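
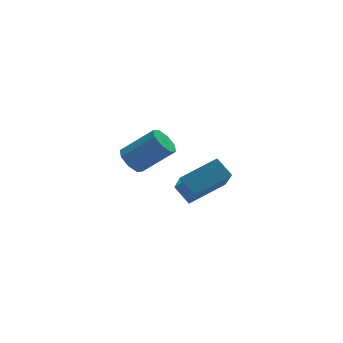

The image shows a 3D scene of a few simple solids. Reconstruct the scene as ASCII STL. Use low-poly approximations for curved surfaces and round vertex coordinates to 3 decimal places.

solid 
facet normal -0.712 0.251 -0.656
outer loop
vertex -2.926 -3.103 0.052
vertex -3.424 -3.326 0.507
vertex -3.095 -2.709 0.386
endloop
endfacet
facet normal 0.630 0.641 -0.438
outer loop
vertex -2.926 -3.103 0.052
vertex -3.095 -2.709 0.386
vertex -1.659 -3.55 1.219
endloop
endfacet
facet normal 0.630 0.641 -0.439
outer loop
vertex -1.659 -3.55 1.219
vertex -3.095 -2.709 0.386
vertex -1.827 -3.156 1.553
endloop
endfacet
facet normal 0.712 -0.252 0.655
outer loop
vertex -1.659 -3.55 1.219
vertex -1.827 -3.156 1.553
vertex -2.156 -3.774 1.673
endloop
endfacet
facet normal -0.712 0.251 -0.655
outer loop
vertex -3.095 -2.709 0.386
vertex -3.424 -3.326 0.507
vertex -3.456 -2.676 0.791
endloop
endfacet
facet normal 0.227 0.966 0.124
outer loop
vertex -3.095 -2.709 0.386
vertex -3.456 -2.676 0.791
vertex -1.827 -3.156 1.553
endloop
endfacet
facet normal 0.226 0.966 0.125
outer loop
vertex -1.827 -3.156 1.553
vertex -3.456 -2.676 0.791
vertex -2.188 -3.124 1.958
endloop
endfacet
facet normal 0.712 -0.252 0.655
outer loop
vertex -1.827 -3.156 1.553
vertex -2.188 -3.124 1.958
vertex -2.156 -3.774 1.673
endloop
endfacet
facet normal -0.712 0.251 -0.655
outer loop
vertex -3.456 -2.676 0.791
vertex -3.424 -3.326 0.507
vertex -3.798 -3.025 1.029
endloop
endfacet
facet normal -0.311 0.724 0.616
outer loop
vertex -3.456 -2.676 0.791
vertex -3.798 -3.025 1.029
vertex -2.188 -3.124 1.958
endloop
endfacet
facet normal -0.310 0.726 0.614
outer loop
vertex -2.188 -3.124 1.958
vertex -3.798 -3.025 1.029
vertex -2.531 -3.472 2.196
endloop
endfacet
facet normal 0.711 -0.253 0.656
outer loop
vertex -2.188 -3.124 1.958
vertex -2.531 -3.472 2.196
vertex -2.156 -3.774 1.673
endloop
endfacet
facet normal -0.712 0.252 -0.655
outer loop
vertex -3.798 -3.025 1.029
vertex -3.424 -3.326 0.507
vertex -3.921 -3.55 0.961
endloop
endfacet
facet normal -0.665 0.059 0.745
outer loop
vertex -3.798 -3.025 1.029
vertex -3.921 -3.55 0.961
vertex -2.531 -3.472 2.196
endloop
endfacet
facet normal -0.665 0.059 0.745
outer loop
vertex -2.531 -3.472 2.196
vertex -3.921 -3.55 0.961
vertex -2.654 -3.997 2.128
endloop
endfacet
facet normal 0.712 -0.252 0.656
outer loop
vertex -2.531 -3.472 2.196
vertex -2.654 -3.997 2.128
vertex -2.156 -3.774 1.673
endloop
endfacet
facet normal -0.712 0.252 -0.655
outer loop
vertex -3.921 -3.55 0.961
vertex -3.424 -3.326 0.507
vertex -3.753 -3.944 0.627
endloop
endfacet
facet normal -0.630 -0.641 0.439
outer loop
vertex -3.921 -3.55 0.961
vertex -3.753 -3.944 0.627
vertex -2.654 -3.997 2.128
endloop
endfacet
facet normal -0.630 -0.642 0.438
outer loop
vertex -2.654 -3.997 2.128
vertex -3.753 -3.944 0.627
vertex -2.485 -4.391 1.794
endloop
endfacet
facet normal 0.712 -0.251 0.656
outer loop
vertex -2.654 -3.997 2.128
vertex -2.485 -4.391 1.794
vertex -2.156 -3.774 1.673
endloop
endfacet
facet normal -0.712 0.252 -0.655
outer loop
vertex -3.753 -3.944 0.627
vertex -3.424 -3.326 0.507
vertex -3.392 -3.976 0.222
endloop
endfacet
facet normal -0.226 -0.966 -0.125
outer loop
vertex -3.753 -3.944 0.627
vertex -3.392 -3.976 0.222
vertex -2.485 -4.391 1.794
endloop
endfacet
facet normal -0.227 -0.966 -0.124
outer loop
vertex -2.485 -4.391 1.794
vertex -3.392 -3.976 0.222
vertex -2.124 -4.424 1.389
endloop
endfacet
facet normal 0.712 -0.251 0.655
outer loop
vertex -2.485 -4.391 1.794
vertex -2.124 -4.424 1.389
vertex -2.156 -3.774 1.673
endloop
endfacet
facet normal -0.711 0.253 -0.656
outer loop
vertex -3.392 -3.976 0.222
vertex -3.424 -3.326 0.507
vertex -3.049 -3.628 -0.016
endloop
endfacet
facet normal 0.309 -0.725 -0.615
outer loop
vertex -3.392 -3.976 0.222
vertex -3.049 -3.628 -0.016
vertex -2.124 -4.424 1.389
endloop
endfacet
facet normal 0.311 -0.724 -0.615
outer loop
vertex -2.124 -4.424 1.389
vertex -3.049 -3.628 -0.016
vertex -1.782 -4.075 1.151
endloop
endfacet
facet normal 0.712 -0.251 0.655
outer loop
vertex -2.124 -4.424 1.389
vertex -1.782 -4.075 1.151
vertex -2.156 -3.774 1.673
endloop
endfacet
facet normal -0.712 0.252 -0.656
outer loop
vertex -3.049 -3.628 -0.016
vertex -3.424 -3.326 0.507
vertex -2.926 -3.103 0.052
endloop
endfacet
facet normal 0.665 -0.059 -0.745
outer loop
vertex -3.049 -3.628 -0.016
vertex -2.926 -3.103 0.052
vertex -1.782 -4.075 1.151
endloop
endfacet
facet normal 0.665 -0.059 -0.745
outer loop
vertex -1.782 -4.075 1.151
vertex -2.926 -3.103 0.052
vertex -1.659 -3.55 1.219
endloop
endfacet
facet normal 0.712 -0.252 0.655
outer loop
vertex -1.782 -4.075 1.151
vertex -1.659 -3.55 1.219
vertex -2.156 -3.774 1.673
endloop
endfacet
facet normal -0.926 -0.182 -0.331
outer loop
vertex 0.016 -1.283 -3.377
vertex -0.379 -0.514 -2.697
vertex 0.256 0.114 -4.816
endloop
endfacet
facet normal 0.360 -0.699 -0.618
outer loop
vertex 2.079 0.474 -4.163
vertex 0.016 -1.283 -3.377
vertex 0.256 0.114 -4.816
endloop
endfacet
facet normal -0.925 -0.183 -0.332
outer loop
vertex 0.256 0.114 -4.816
vertex -0.379 -0.514 -2.697
vertex -0.14 0.883 -4.136
endloop
endfacet
facet normal 0.119 0.691 -0.713
outer loop
vertex -0.14 0.883 -4.136
vertex 2.079 0.474 -4.163
vertex 0.256 0.114 -4.816
endloop
endfacet
facet normal -0.119 -0.691 0.713
outer loop
vertex 0.016 -1.283 -3.377
vertex 1.444 -0.154 -2.044
vertex -0.379 -0.514 -2.697
endloop
endfacet
facet normal 0.359 -0.699 -0.619
outer loop
vertex 1.84 -0.923 -2.724
vertex 0.016 -1.283 -3.377
vertex 2.079 0.474 -4.163
endloop
endfacet
facet normal -0.119 -0.691 0.713
outer loop
vertex 1.84 -0.923 -2.724
vertex 1.444 -0.154 -2.044
vertex 0.016 -1.283 -3.377
endloop
endfacet
facet normal -0.360 0.699 0.619
outer loop
vertex -0.379 -0.514 -2.697
vertex 1.444 -0.154 -2.044
vertex -0.14 0.883 -4.136
endloop
endfacet
facet normal 0.119 0.691 -0.713
outer loop
vertex 1.684 1.243 -3.483
vertex 2.079 0.474 -4.163
vertex -0.14 0.883 -4.136
endloop
endfacet
facet normal -0.359 0.699 0.618
outer loop
vertex -0.14 0.883 -4.136
vertex 1.444 -0.154 -2.044
vertex 1.684 1.243 -3.483
endloop
endfacet
facet normal 0.926 0.183 0.331
outer loop
vertex 1.684 1.243 -3.483
vertex 1.84 -0.923 -2.724
vertex 2.079 0.474 -4.163
endloop
endfacet
facet normal 0.925 0.183 0.332
outer loop
vertex 1.444 -0.154 -2.044
vertex 1.84 -0.923 -2.724
vertex 1.684 1.243 -3.483
endloop
endfacet

endsolid


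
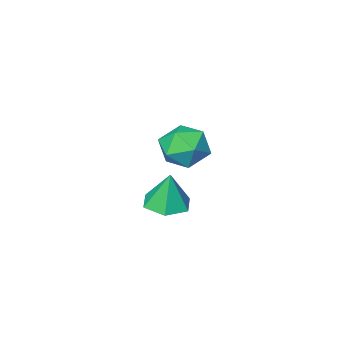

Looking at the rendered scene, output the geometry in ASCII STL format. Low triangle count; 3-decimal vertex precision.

solid 
facet normal 0.019 -0.130 -0.991
outer loop
vertex 2.609 2.298 -0.748
vertex 1.783 2.377 -0.774
vertex 2.266 3.047 -0.853
endloop
endfacet
facet normal 0.804 0.426 0.414
outer loop
vertex 2.609 2.298 -0.748
vertex 2.266 3.047 -0.853
vertex 1.757 2.563 0.634
endloop
endfacet
facet normal 0.019 -0.130 -0.991
outer loop
vertex 2.266 3.047 -0.853
vertex 1.783 2.377 -0.774
vertex 1.441 3.126 -0.879
endloop
endfacet
facet normal 0.079 0.940 0.333
outer loop
vertex 2.266 3.047 -0.853
vertex 1.441 3.126 -0.879
vertex 1.757 2.563 0.634
endloop
endfacet
facet normal 0.017 -0.131 -0.991
outer loop
vertex 1.441 3.126 -0.879
vertex 1.783 2.377 -0.774
vertex 0.957 2.456 -0.799
endloop
endfacet
facet normal -0.733 0.573 0.366
outer loop
vertex 1.441 3.126 -0.879
vertex 0.957 2.456 -0.799
vertex 1.757 2.563 0.634
endloop
endfacet
facet normal 0.017 -0.131 -0.991
outer loop
vertex 0.957 2.456 -0.799
vertex 1.783 2.377 -0.774
vertex 1.3 1.707 -0.694
endloop
endfacet
facet normal -0.821 -0.308 0.481
outer loop
vertex 0.957 2.456 -0.799
vertex 1.3 1.707 -0.694
vertex 1.757 2.563 0.634
endloop
endfacet
facet normal 0.019 -0.132 -0.991
outer loop
vertex 1.3 1.707 -0.694
vertex 1.783 2.377 -0.774
vertex 2.126 1.628 -0.668
endloop
endfacet
facet normal -0.096 -0.821 0.562
outer loop
vertex 1.3 1.707 -0.694
vertex 2.126 1.628 -0.668
vertex 1.757 2.563 0.634
endloop
endfacet
facet normal 0.019 -0.132 -0.991
outer loop
vertex 2.126 1.628 -0.668
vertex 1.783 2.377 -0.774
vertex 2.609 2.298 -0.748
endloop
endfacet
facet normal 0.717 -0.454 0.529
outer loop
vertex 2.126 1.628 -0.668
vertex 2.609 2.298 -0.748
vertex 1.757 2.563 0.634
endloop
endfacet
facet normal -0.106 0.962 -0.251
outer loop
vertex -1.147 -0.93 -1.719
vertex -2.072 -0.913 -1.265
vertex -1.228 -0.679 -0.723
endloop
endfacet
facet normal 0.582 0.799 -0.154
outer loop
vertex -1.147 -0.93 -1.719
vertex -1.228 -0.679 -0.723
vertex -0.465 -1.296 -1.039
endloop
endfacet
facet normal 0.749 0.271 -0.605
outer loop
vertex -1.147 -0.93 -1.719
vertex -0.465 -1.296 -1.039
vertex -0.838 -1.911 -1.776
endloop
endfacet
facet normal 0.164 0.109 -0.980
outer loop
vertex -1.147 -0.93 -1.719
vertex -0.838 -1.911 -1.776
vertex -1.832 -1.675 -1.916
endloop
endfacet
facet normal -0.364 0.536 -0.762
outer loop
vertex -1.147 -0.93 -1.719
vertex -1.832 -1.675 -1.916
vertex -2.072 -0.913 -1.265
endloop
endfacet
facet normal 0.659 0.553 0.511
outer loop
vertex -0.465 -1.296 -1.039
vertex -1.228 -0.679 -0.723
vertex -0.968 -1.505 -0.164
endloop
endfacet
facet normal -0.454 0.817 0.355
outer loop
vertex -1.228 -0.679 -0.723
vertex -2.072 -0.913 -1.265
vertex -1.962 -1.269 -0.304
endloop
endfacet
facet normal -0.873 0.128 -0.471
outer loop
vertex -2.072 -0.913 -1.265
vertex -1.832 -1.675 -1.916
vertex -2.335 -1.884 -1.041
endloop
endfacet
facet normal -0.018 -0.564 -0.825
outer loop
vertex -1.832 -1.675 -1.916
vertex -0.838 -1.911 -1.776
vertex -1.572 -2.501 -1.357
endloop
endfacet
facet normal 0.928 -0.302 -0.218
outer loop
vertex -0.838 -1.911 -1.776
vertex -0.465 -1.296 -1.039
vertex -0.728 -2.267 -0.815
endloop
endfacet
facet normal -0.164 -0.109 0.980
outer loop
vertex -1.653 -2.25 -0.361
vertex -0.968 -1.505 -0.164
vertex -1.962 -1.269 -0.304
endloop
endfacet
facet normal -0.749 -0.271 0.605
outer loop
vertex -1.653 -2.25 -0.361
vertex -1.962 -1.269 -0.304
vertex -2.335 -1.884 -1.041
endloop
endfacet
facet normal -0.582 -0.799 0.154
outer loop
vertex -1.653 -2.25 -0.361
vertex -2.335 -1.884 -1.041
vertex -1.572 -2.501 -1.357
endloop
endfacet
facet normal 0.106 -0.962 0.251
outer loop
vertex -1.653 -2.25 -0.361
vertex -1.572 -2.501 -1.357
vertex -0.728 -2.267 -0.815
endloop
endfacet
facet normal 0.364 -0.536 0.762
outer loop
vertex -1.653 -2.25 -0.361
vertex -0.728 -2.267 -0.815
vertex -0.968 -1.505 -0.164
endloop
endfacet
facet normal 0.018 0.564 0.825
outer loop
vertex -1.962 -1.269 -0.304
vertex -0.968 -1.505 -0.164
vertex -1.228 -0.679 -0.723
endloop
endfacet
facet normal -0.928 0.302 0.218
outer loop
vertex -2.335 -1.884 -1.041
vertex -1.962 -1.269 -0.304
vertex -2.072 -0.913 -1.265
endloop
endfacet
facet normal -0.659 -0.553 -0.511
outer loop
vertex -1.572 -2.501 -1.357
vertex -2.335 -1.884 -1.041
vertex -1.832 -1.675 -1.916
endloop
endfacet
facet normal 0.454 -0.817 -0.355
outer loop
vertex -0.728 -2.267 -0.815
vertex -1.572 -2.501 -1.357
vertex -0.838 -1.911 -1.776
endloop
endfacet
facet normal 0.873 -0.128 0.471
outer loop
vertex -0.968 -1.505 -0.164
vertex -0.728 -2.267 -0.815
vertex -0.465 -1.296 -1.039
endloop
endfacet

endsolid


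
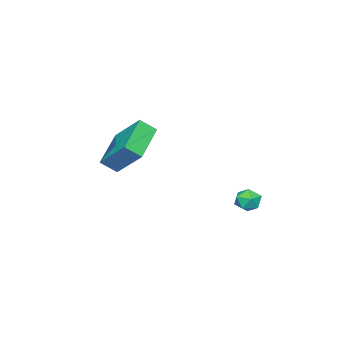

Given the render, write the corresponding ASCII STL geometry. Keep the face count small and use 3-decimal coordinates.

solid 
facet normal -0.476 0.625 -0.619
outer loop
vertex 0.987 -1.927 1.029
vertex 2.91 -1.362 0.122
vertex 0.784 -3.446 -0.348
endloop
endfacet
facet normal -0.874 -0.257 0.412
outer loop
vertex 1.25 -4.058 0.258
vertex 0.987 -1.927 1.029
vertex 0.784 -3.446 -0.348
endloop
endfacet
facet normal -0.476 0.625 -0.618
outer loop
vertex 0.784 -3.446 -0.348
vertex 2.91 -1.362 0.122
vertex 2.706 -2.88 -1.256
endloop
endfacet
facet normal -0.099 -0.737 -0.668
outer loop
vertex 2.706 -2.88 -1.256
vertex 1.25 -4.058 0.258
vertex 0.784 -3.446 -0.348
endloop
endfacet
facet normal 0.099 0.737 0.669
outer loop
vertex 0.987 -1.927 1.029
vertex 3.376 -1.974 0.728
vertex 2.91 -1.362 0.122
endloop
endfacet
facet normal -0.874 -0.257 0.413
outer loop
vertex 1.454 -2.54 1.636
vertex 0.987 -1.927 1.029
vertex 1.25 -4.058 0.258
endloop
endfacet
facet normal 0.099 0.737 0.668
outer loop
vertex 1.454 -2.54 1.636
vertex 3.376 -1.974 0.728
vertex 0.987 -1.927 1.029
endloop
endfacet
facet normal 0.874 0.257 -0.412
outer loop
vertex 2.91 -1.362 0.122
vertex 3.376 -1.974 0.728
vertex 2.706 -2.88 -1.256
endloop
endfacet
facet normal -0.099 -0.737 -0.668
outer loop
vertex 3.173 -3.493 -0.649
vertex 1.25 -4.058 0.258
vertex 2.706 -2.88 -1.256
endloop
endfacet
facet normal 0.874 0.257 -0.413
outer loop
vertex 2.706 -2.88 -1.256
vertex 3.376 -1.974 0.728
vertex 3.173 -3.493 -0.649
endloop
endfacet
facet normal 0.476 -0.625 0.619
outer loop
vertex 3.173 -3.493 -0.649
vertex 1.454 -2.54 1.636
vertex 1.25 -4.058 0.258
endloop
endfacet
facet normal 0.476 -0.625 0.619
outer loop
vertex 3.376 -1.974 0.728
vertex 1.454 -2.54 1.636
vertex 3.173 -3.493 -0.649
endloop
endfacet
facet normal -0.891 0.433 0.136
outer loop
vertex 0.189 3.021 -2.615
vertex 0.102 2.659 -2.03
vertex 0.408 3.282 -2.01
endloop
endfacet
facet normal -0.447 0.869 -0.213
outer loop
vertex 0.189 3.021 -2.615
vertex 0.408 3.282 -2.01
vertex 0.801 3.345 -2.578
endloop
endfacet
facet normal -0.236 0.539 -0.809
outer loop
vertex 0.189 3.021 -2.615
vertex 0.801 3.345 -2.578
vertex 0.739 2.761 -2.949
endloop
endfacet
facet normal -0.551 -0.101 -0.828
outer loop
vertex 0.189 3.021 -2.615
vertex 0.739 2.761 -2.949
vertex 0.307 2.337 -2.61
endloop
endfacet
facet normal -0.955 -0.167 -0.245
outer loop
vertex 0.189 3.021 -2.615
vertex 0.307 2.337 -2.61
vertex 0.102 2.659 -2.03
endloop
endfacet
facet normal 0.129 0.972 0.197
outer loop
vertex 0.801 3.345 -2.578
vertex 0.408 3.282 -2.01
vertex 1.093 3.183 -1.97
endloop
endfacet
facet normal -0.591 0.266 0.762
outer loop
vertex 0.408 3.282 -2.01
vertex 0.102 2.659 -2.03
vertex 0.661 2.759 -1.631
endloop
endfacet
facet normal -0.694 -0.705 0.146
outer loop
vertex 0.102 2.659 -2.03
vertex 0.307 2.337 -2.61
vertex 0.599 2.175 -2.002
endloop
endfacet
facet normal -0.040 -0.599 -0.800
outer loop
vertex 0.307 2.337 -2.61
vertex 0.739 2.761 -2.949
vertex 0.992 2.238 -2.57
endloop
endfacet
facet normal 0.469 0.437 -0.767
outer loop
vertex 0.739 2.761 -2.949
vertex 0.801 3.345 -2.578
vertex 1.298 2.861 -2.55
endloop
endfacet
facet normal 0.551 0.101 0.828
outer loop
vertex 1.211 2.499 -1.965
vertex 1.093 3.183 -1.97
vertex 0.661 2.759 -1.631
endloop
endfacet
facet normal 0.236 -0.539 0.809
outer loop
vertex 1.211 2.499 -1.965
vertex 0.661 2.759 -1.631
vertex 0.599 2.175 -2.002
endloop
endfacet
facet normal 0.447 -0.869 0.213
outer loop
vertex 1.211 2.499 -1.965
vertex 0.599 2.175 -2.002
vertex 0.992 2.238 -2.57
endloop
endfacet
facet normal 0.891 -0.433 -0.136
outer loop
vertex 1.211 2.499 -1.965
vertex 0.992 2.238 -2.57
vertex 1.298 2.861 -2.55
endloop
endfacet
facet normal 0.955 0.167 0.245
outer loop
vertex 1.211 2.499 -1.965
vertex 1.298 2.861 -2.55
vertex 1.093 3.183 -1.97
endloop
endfacet
facet normal 0.040 0.599 0.800
outer loop
vertex 0.661 2.759 -1.631
vertex 1.093 3.183 -1.97
vertex 0.408 3.282 -2.01
endloop
endfacet
facet normal -0.469 -0.437 0.767
outer loop
vertex 0.599 2.175 -2.002
vertex 0.661 2.759 -1.631
vertex 0.102 2.659 -2.03
endloop
endfacet
facet normal -0.129 -0.972 -0.197
outer loop
vertex 0.992 2.238 -2.57
vertex 0.599 2.175 -2.002
vertex 0.307 2.337 -2.61
endloop
endfacet
facet normal 0.591 -0.266 -0.762
outer loop
vertex 1.298 2.861 -2.55
vertex 0.992 2.238 -2.57
vertex 0.739 2.761 -2.949
endloop
endfacet
facet normal 0.694 0.705 -0.146
outer loop
vertex 1.093 3.183 -1.97
vertex 1.298 2.861 -2.55
vertex 0.801 3.345 -2.578
endloop
endfacet

endsolid


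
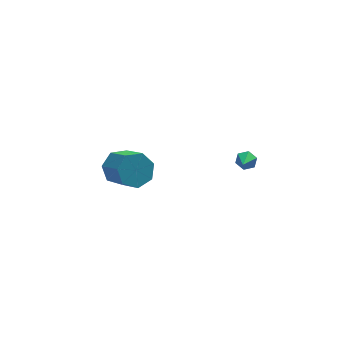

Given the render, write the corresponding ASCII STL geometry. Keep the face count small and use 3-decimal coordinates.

solid 
facet normal -0.284 0.757 -0.588
outer loop
vertex -1.583 4.405 -5.177
vertex -2.348 4.655 -4.486
vertex -1.347 5.004 -4.52
endloop
endfacet
facet normal 0.924 0.051 -0.379
outer loop
vertex -1.583 4.405 -5.177
vertex -1.347 5.004 -4.52
vertex -1.048 2.974 -4.064
endloop
endfacet
facet normal 0.924 0.051 -0.379
outer loop
vertex -1.048 2.974 -4.064
vertex -1.347 5.004 -4.52
vertex -0.812 3.573 -3.407
endloop
endfacet
facet normal 0.283 -0.757 0.589
outer loop
vertex -1.048 2.974 -4.064
vertex -0.812 3.573 -3.407
vertex -1.812 3.225 -3.374
endloop
endfacet
facet normal -0.284 0.757 -0.589
outer loop
vertex -1.347 5.004 -4.52
vertex -2.348 4.655 -4.486
vertex -1.864 5.341 -3.838
endloop
endfacet
facet normal 0.777 0.541 0.322
outer loop
vertex -1.347 5.004 -4.52
vertex -1.864 5.341 -3.838
vertex -0.812 3.573 -3.407
endloop
endfacet
facet normal 0.777 0.541 0.322
outer loop
vertex -0.812 3.573 -3.407
vertex -1.864 5.341 -3.838
vertex -1.329 3.91 -2.725
endloop
endfacet
facet normal 0.283 -0.757 0.589
outer loop
vertex -0.812 3.573 -3.407
vertex -1.329 3.91 -2.725
vertex -1.812 3.225 -3.374
endloop
endfacet
facet normal -0.284 0.757 -0.589
outer loop
vertex -1.864 5.341 -3.838
vertex -2.348 4.655 -4.486
vertex -2.746 5.161 -3.644
endloop
endfacet
facet normal 0.044 0.624 0.780
outer loop
vertex -1.864 5.341 -3.838
vertex -2.746 5.161 -3.644
vertex -1.329 3.91 -2.725
endloop
endfacet
facet normal 0.044 0.624 0.781
outer loop
vertex -1.329 3.91 -2.725
vertex -2.746 5.161 -3.644
vertex -2.21 3.731 -2.532
endloop
endfacet
facet normal 0.283 -0.757 0.589
outer loop
vertex -1.329 3.91 -2.725
vertex -2.21 3.731 -2.532
vertex -1.812 3.225 -3.374
endloop
endfacet
facet normal -0.283 0.757 -0.589
outer loop
vertex -2.746 5.161 -3.644
vertex -2.348 4.655 -4.486
vertex -3.327 4.601 -4.085
endloop
endfacet
facet normal -0.721 0.236 0.651
outer loop
vertex -2.746 5.161 -3.644
vertex -3.327 4.601 -4.085
vertex -2.21 3.731 -2.532
endloop
endfacet
facet normal -0.721 0.237 0.651
outer loop
vertex -2.21 3.731 -2.532
vertex -3.327 4.601 -4.085
vertex -2.792 3.17 -2.972
endloop
endfacet
facet normal 0.284 -0.757 0.589
outer loop
vertex -2.21 3.731 -2.532
vertex -2.792 3.17 -2.972
vertex -1.812 3.225 -3.374
endloop
endfacet
facet normal -0.283 0.757 -0.588
outer loop
vertex -3.327 4.601 -4.085
vertex -2.348 4.655 -4.486
vertex -3.171 4.082 -4.828
endloop
endfacet
facet normal -0.944 -0.329 0.031
outer loop
vertex -3.327 4.601 -4.085
vertex -3.171 4.082 -4.828
vertex -2.792 3.17 -2.972
endloop
endfacet
facet normal -0.944 -0.329 0.031
outer loop
vertex -2.792 3.17 -2.972
vertex -3.171 4.082 -4.828
vertex -2.636 2.651 -3.715
endloop
endfacet
facet normal 0.284 -0.757 0.588
outer loop
vertex -2.792 3.17 -2.972
vertex -2.636 2.651 -3.715
vertex -1.812 3.225 -3.374
endloop
endfacet
facet normal -0.283 0.757 -0.589
outer loop
vertex -3.171 4.082 -4.828
vertex -2.348 4.655 -4.486
vertex -2.395 3.994 -5.314
endloop
endfacet
facet normal -0.456 -0.646 -0.612
outer loop
vertex -3.171 4.082 -4.828
vertex -2.395 3.994 -5.314
vertex -2.636 2.651 -3.715
endloop
endfacet
facet normal -0.456 -0.647 -0.612
outer loop
vertex -2.636 2.651 -3.715
vertex -2.395 3.994 -5.314
vertex -1.86 2.564 -4.201
endloop
endfacet
facet normal 0.284 -0.757 0.589
outer loop
vertex -2.636 2.651 -3.715
vertex -1.86 2.564 -4.201
vertex -1.812 3.225 -3.374
endloop
endfacet
facet normal -0.284 0.757 -0.588
outer loop
vertex -2.395 3.994 -5.314
vertex -2.348 4.655 -4.486
vertex -1.583 4.405 -5.177
endloop
endfacet
facet normal 0.376 -0.478 -0.794
outer loop
vertex -2.395 3.994 -5.314
vertex -1.583 4.405 -5.177
vertex -1.86 2.564 -4.201
endloop
endfacet
facet normal 0.375 -0.478 -0.794
outer loop
vertex -1.86 2.564 -4.201
vertex -1.583 4.405 -5.177
vertex -1.048 2.974 -4.064
endloop
endfacet
facet normal 0.283 -0.757 0.589
outer loop
vertex -1.86 2.564 -4.201
vertex -1.048 2.974 -4.064
vertex -1.812 3.225 -3.374
endloop
endfacet
facet normal 0.361 0.759 -0.542
outer loop
vertex 2.914 -2.25 2.252
vertex 2.417 -2.145 2.068
vertex 2.594 -1.907 2.519
endloop
endfacet
facet normal 0.509 -0.180 0.842
outer loop
vertex 2.914 -2.25 2.252
vertex 2.594 -1.907 2.519
vertex 2.043 -2.935 2.632
endloop
endfacet
facet normal 0.361 0.759 -0.542
outer loop
vertex 2.594 -1.907 2.519
vertex 2.417 -2.145 2.068
vertex 2.097 -1.802 2.335
endloop
endfacet
facet normal -0.288 0.256 0.923
outer loop
vertex 2.594 -1.907 2.519
vertex 2.097 -1.802 2.335
vertex 2.043 -2.935 2.632
endloop
endfacet
facet normal 0.360 0.759 -0.543
outer loop
vertex 2.097 -1.802 2.335
vertex 2.417 -2.145 2.068
vertex 1.921 -2.041 1.884
endloop
endfacet
facet normal -0.945 0.124 0.303
outer loop
vertex 2.097 -1.802 2.335
vertex 1.921 -2.041 1.884
vertex 2.043 -2.935 2.632
endloop
endfacet
facet normal 0.360 0.759 -0.543
outer loop
vertex 1.921 -2.041 1.884
vertex 2.417 -2.145 2.068
vertex 2.241 -2.384 1.617
endloop
endfacet
facet normal -0.805 -0.442 -0.397
outer loop
vertex 1.921 -2.041 1.884
vertex 2.241 -2.384 1.617
vertex 2.043 -2.935 2.632
endloop
endfacet
facet normal 0.360 0.759 -0.543
outer loop
vertex 2.241 -2.384 1.617
vertex 2.417 -2.145 2.068
vertex 2.738 -2.488 1.801
endloop
endfacet
facet normal -0.007 -0.878 -0.478
outer loop
vertex 2.241 -2.384 1.617
vertex 2.738 -2.488 1.801
vertex 2.043 -2.935 2.632
endloop
endfacet
facet normal 0.361 0.759 -0.542
outer loop
vertex 2.738 -2.488 1.801
vertex 2.417 -2.145 2.068
vertex 2.914 -2.25 2.252
endloop
endfacet
facet normal 0.649 -0.747 0.141
outer loop
vertex 2.738 -2.488 1.801
vertex 2.914 -2.25 2.252
vertex 2.043 -2.935 2.632
endloop
endfacet

endsolid


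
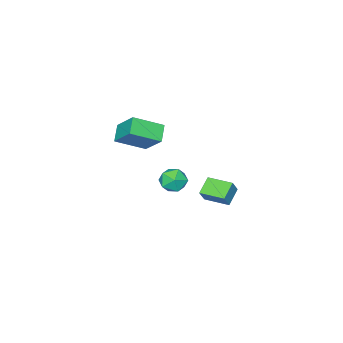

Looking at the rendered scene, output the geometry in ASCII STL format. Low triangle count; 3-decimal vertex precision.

solid 
facet normal -0.735 0.513 -0.443
outer loop
vertex -0.743 -3.354 2.942
vertex -0.596 -2.0 4.267
vertex 0.045 -2.794 2.283
endloop
endfacet
facet normal -0.077 -0.712 -0.698
outer loop
vertex 1.456 -3.78 3.133
vertex -0.743 -3.354 2.942
vertex 0.045 -2.794 2.283
endloop
endfacet
facet normal -0.735 0.513 -0.443
outer loop
vertex 0.045 -2.794 2.283
vertex -0.596 -2.0 4.267
vertex 0.193 -1.44 3.607
endloop
endfacet
facet normal 0.674 0.478 -0.564
outer loop
vertex 0.193 -1.44 3.607
vertex 1.456 -3.78 3.133
vertex 0.045 -2.794 2.283
endloop
endfacet
facet normal -0.674 -0.478 0.563
outer loop
vertex -0.743 -3.354 2.942
vertex 0.815 -2.986 5.117
vertex -0.596 -2.0 4.267
endloop
endfacet
facet normal -0.077 -0.713 -0.697
outer loop
vertex 0.667 -4.34 3.793
vertex -0.743 -3.354 2.942
vertex 1.456 -3.78 3.133
endloop
endfacet
facet normal -0.674 -0.477 0.564
outer loop
vertex 0.667 -4.34 3.793
vertex 0.815 -2.986 5.117
vertex -0.743 -3.354 2.942
endloop
endfacet
facet normal 0.078 0.712 0.697
outer loop
vertex -0.596 -2.0 4.267
vertex 0.815 -2.986 5.117
vertex 0.193 -1.44 3.607
endloop
endfacet
facet normal 0.674 0.478 -0.563
outer loop
vertex 1.603 -2.426 4.458
vertex 1.456 -3.78 3.133
vertex 0.193 -1.44 3.607
endloop
endfacet
facet normal 0.077 0.712 0.698
outer loop
vertex 0.193 -1.44 3.607
vertex 0.815 -2.986 5.117
vertex 1.603 -2.426 4.458
endloop
endfacet
facet normal 0.735 -0.513 0.443
outer loop
vertex 1.603 -2.426 4.458
vertex 0.667 -4.34 3.793
vertex 1.456 -3.78 3.133
endloop
endfacet
facet normal 0.735 -0.513 0.443
outer loop
vertex 0.815 -2.986 5.117
vertex 0.667 -4.34 3.793
vertex 1.603 -2.426 4.458
endloop
endfacet
facet normal 0.214 0.968 0.132
outer loop
vertex 0.443 0.024 0.417
vertex -0.259 0.102 0.982
vertex 0.556 -0.122 1.302
endloop
endfacet
facet normal 0.806 0.592 -0.005
outer loop
vertex 0.443 0.024 0.417
vertex 0.556 -0.122 1.302
vertex 0.953 -0.667 0.699
endloop
endfacet
facet normal 0.721 0.272 -0.638
outer loop
vertex 0.443 0.024 0.417
vertex 0.953 -0.667 0.699
vertex 0.383 -0.78 0.007
endloop
endfacet
facet normal 0.078 0.448 -0.890
outer loop
vertex 0.443 0.024 0.417
vertex 0.383 -0.78 0.007
vertex -0.366 -0.304 0.181
endloop
endfacet
facet normal -0.236 0.879 -0.414
outer loop
vertex 0.443 0.024 0.417
vertex -0.366 -0.304 0.181
vertex -0.259 0.102 0.982
endloop
endfacet
facet normal 0.866 0.085 0.493
outer loop
vertex 0.953 -0.667 0.699
vertex 0.556 -0.122 1.302
vertex 0.566 -1.016 1.439
endloop
endfacet
facet normal -0.091 0.693 0.716
outer loop
vertex 0.556 -0.122 1.302
vertex -0.259 0.102 0.982
vertex -0.183 -0.54 1.613
endloop
endfacet
facet normal -0.818 0.549 -0.169
outer loop
vertex -0.259 0.102 0.982
vertex -0.366 -0.304 0.181
vertex -0.753 -0.653 0.921
endloop
endfacet
facet normal -0.312 -0.147 -0.939
outer loop
vertex -0.366 -0.304 0.181
vertex 0.383 -0.78 0.007
vertex -0.356 -1.198 0.318
endloop
endfacet
facet normal 0.729 -0.434 -0.529
outer loop
vertex 0.383 -0.78 0.007
vertex 0.953 -0.667 0.699
vertex 0.459 -1.422 0.638
endloop
endfacet
facet normal -0.078 -0.448 0.890
outer loop
vertex -0.243 -1.344 1.203
vertex 0.566 -1.016 1.439
vertex -0.183 -0.54 1.613
endloop
endfacet
facet normal -0.721 -0.272 0.638
outer loop
vertex -0.243 -1.344 1.203
vertex -0.183 -0.54 1.613
vertex -0.753 -0.653 0.921
endloop
endfacet
facet normal -0.806 -0.592 0.005
outer loop
vertex -0.243 -1.344 1.203
vertex -0.753 -0.653 0.921
vertex -0.356 -1.198 0.318
endloop
endfacet
facet normal -0.214 -0.968 -0.132
outer loop
vertex -0.243 -1.344 1.203
vertex -0.356 -1.198 0.318
vertex 0.459 -1.422 0.638
endloop
endfacet
facet normal 0.236 -0.879 0.414
outer loop
vertex -0.243 -1.344 1.203
vertex 0.459 -1.422 0.638
vertex 0.566 -1.016 1.439
endloop
endfacet
facet normal 0.312 0.147 0.939
outer loop
vertex -0.183 -0.54 1.613
vertex 0.566 -1.016 1.439
vertex 0.556 -0.122 1.302
endloop
endfacet
facet normal -0.729 0.434 0.529
outer loop
vertex -0.753 -0.653 0.921
vertex -0.183 -0.54 1.613
vertex -0.259 0.102 0.982
endloop
endfacet
facet normal -0.866 -0.085 -0.493
outer loop
vertex -0.356 -1.198 0.318
vertex -0.753 -0.653 0.921
vertex -0.366 -0.304 0.181
endloop
endfacet
facet normal 0.091 -0.693 -0.716
outer loop
vertex 0.459 -1.422 0.638
vertex -0.356 -1.198 0.318
vertex 0.383 -0.78 0.007
endloop
endfacet
facet normal 0.818 -0.549 0.169
outer loop
vertex 0.566 -1.016 1.439
vertex 0.459 -1.422 0.638
vertex 0.953 -0.667 0.699
endloop
endfacet
facet normal -0.815 -0.241 0.527
outer loop
vertex 1.193 2.878 3.372
vertex 0.821 4.278 3.438
vertex 0.71 2.787 2.583
endloop
endfacet
facet normal 0.256 -0.966 -0.046
outer loop
vertex 1.639 3.062 1.982
vertex 1.193 2.878 3.372
vertex 0.71 2.787 2.583
endloop
endfacet
facet normal -0.815 -0.241 0.527
outer loop
vertex 0.71 2.787 2.583
vertex 0.821 4.278 3.438
vertex 0.338 4.186 2.648
endloop
endfacet
facet normal -0.520 -0.099 -0.849
outer loop
vertex 0.338 4.186 2.648
vertex 1.639 3.062 1.982
vertex 0.71 2.787 2.583
endloop
endfacet
facet normal 0.520 0.098 0.849
outer loop
vertex 1.193 2.878 3.372
vertex 1.75 4.553 2.837
vertex 0.821 4.278 3.438
endloop
endfacet
facet normal 0.258 -0.965 -0.045
outer loop
vertex 2.122 3.154 2.772
vertex 1.193 2.878 3.372
vertex 1.639 3.062 1.982
endloop
endfacet
facet normal 0.519 0.099 0.849
outer loop
vertex 2.122 3.154 2.772
vertex 1.75 4.553 2.837
vertex 1.193 2.878 3.372
endloop
endfacet
facet normal -0.257 0.965 0.045
outer loop
vertex 0.821 4.278 3.438
vertex 1.75 4.553 2.837
vertex 0.338 4.186 2.648
endloop
endfacet
facet normal -0.519 -0.098 -0.849
outer loop
vertex 1.267 4.462 2.048
vertex 1.639 3.062 1.982
vertex 0.338 4.186 2.648
endloop
endfacet
facet normal -0.257 0.965 0.046
outer loop
vertex 0.338 4.186 2.648
vertex 1.75 4.553 2.837
vertex 1.267 4.462 2.048
endloop
endfacet
facet normal 0.815 0.241 -0.527
outer loop
vertex 1.267 4.462 2.048
vertex 2.122 3.154 2.772
vertex 1.639 3.062 1.982
endloop
endfacet
facet normal 0.815 0.241 -0.527
outer loop
vertex 1.75 4.553 2.837
vertex 2.122 3.154 2.772
vertex 1.267 4.462 2.048
endloop
endfacet

endsolid


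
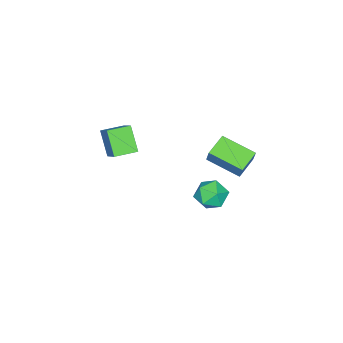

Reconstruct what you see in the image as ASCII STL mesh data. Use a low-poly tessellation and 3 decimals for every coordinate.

solid 
facet normal -0.818 0.335 0.468
outer loop
vertex -2.137 1.142 -2.521
vertex -1.556 1.26 -1.59
vertex -1.624 2.096 -2.308
endloop
endfacet
facet normal -0.836 0.500 -0.226
outer loop
vertex -2.137 1.142 -2.521
vertex -1.624 2.096 -2.308
vertex -1.602 1.673 -3.327
endloop
endfacet
facet normal -0.794 -0.108 -0.598
outer loop
vertex -2.137 1.142 -2.521
vertex -1.602 1.673 -3.327
vertex -1.519 0.576 -3.239
endloop
endfacet
facet normal -0.750 -0.648 -0.134
outer loop
vertex -2.137 1.142 -2.521
vertex -1.519 0.576 -3.239
vertex -1.491 0.321 -2.165
endloop
endfacet
facet normal -0.765 -0.374 0.525
outer loop
vertex -2.137 1.142 -2.521
vertex -1.491 0.321 -2.165
vertex -1.556 1.26 -1.59
endloop
endfacet
facet normal -0.257 0.890 -0.375
outer loop
vertex -1.602 1.673 -3.327
vertex -1.624 2.096 -2.308
vertex -0.689 2.119 -2.895
endloop
endfacet
facet normal -0.228 0.624 0.748
outer loop
vertex -1.624 2.096 -2.308
vertex -1.556 1.26 -1.59
vertex -0.661 1.864 -1.821
endloop
endfacet
facet normal -0.141 -0.524 0.840
outer loop
vertex -1.556 1.26 -1.59
vertex -1.491 0.321 -2.165
vertex -0.578 0.767 -1.733
endloop
endfacet
facet normal -0.118 -0.967 -0.226
outer loop
vertex -1.491 0.321 -2.165
vertex -1.519 0.576 -3.239
vertex -0.556 0.344 -2.752
endloop
endfacet
facet normal -0.190 -0.093 -0.977
outer loop
vertex -1.519 0.576 -3.239
vertex -1.602 1.673 -3.327
vertex -0.624 1.18 -3.47
endloop
endfacet
facet normal 0.750 0.648 0.134
outer loop
vertex -0.043 1.298 -2.539
vertex -0.689 2.119 -2.895
vertex -0.661 1.864 -1.821
endloop
endfacet
facet normal 0.794 0.108 0.598
outer loop
vertex -0.043 1.298 -2.539
vertex -0.661 1.864 -1.821
vertex -0.578 0.767 -1.733
endloop
endfacet
facet normal 0.836 -0.500 0.226
outer loop
vertex -0.043 1.298 -2.539
vertex -0.578 0.767 -1.733
vertex -0.556 0.344 -2.752
endloop
endfacet
facet normal 0.818 -0.335 -0.468
outer loop
vertex -0.043 1.298 -2.539
vertex -0.556 0.344 -2.752
vertex -0.624 1.18 -3.47
endloop
endfacet
facet normal 0.765 0.374 -0.525
outer loop
vertex -0.043 1.298 -2.539
vertex -0.624 1.18 -3.47
vertex -0.689 2.119 -2.895
endloop
endfacet
facet normal 0.118 0.967 0.226
outer loop
vertex -0.661 1.864 -1.821
vertex -0.689 2.119 -2.895
vertex -1.624 2.096 -2.308
endloop
endfacet
facet normal 0.190 0.093 0.977
outer loop
vertex -0.578 0.767 -1.733
vertex -0.661 1.864 -1.821
vertex -1.556 1.26 -1.59
endloop
endfacet
facet normal 0.257 -0.890 0.375
outer loop
vertex -0.556 0.344 -2.752
vertex -0.578 0.767 -1.733
vertex -1.491 0.321 -2.165
endloop
endfacet
facet normal 0.228 -0.624 -0.748
outer loop
vertex -0.624 1.18 -3.47
vertex -0.556 0.344 -2.752
vertex -1.519 0.576 -3.239
endloop
endfacet
facet normal 0.141 0.524 -0.840
outer loop
vertex -0.689 2.119 -2.895
vertex -0.624 1.18 -3.47
vertex -1.602 1.673 -3.327
endloop
endfacet
facet normal -0.388 -0.520 0.760
outer loop
vertex 1.767 -3.878 3.024
vertex 0.693 -2.996 3.079
vertex 0.736 -5.05 1.695
endloop
endfacet
facet normal 0.772 -0.634 -0.040
outer loop
vertex 1.427 -4.124 0.341
vertex 1.767 -3.878 3.024
vertex 0.736 -5.05 1.695
endloop
endfacet
facet normal -0.388 -0.521 0.761
outer loop
vertex 0.736 -5.05 1.695
vertex 0.693 -2.996 3.079
vertex -0.338 -4.169 1.75
endloop
endfacet
facet normal -0.503 -0.572 -0.648
outer loop
vertex -0.338 -4.169 1.75
vertex 1.427 -4.124 0.341
vertex 0.736 -5.05 1.695
endloop
endfacet
facet normal 0.503 0.572 0.648
outer loop
vertex 1.767 -3.878 3.024
vertex 1.384 -2.07 1.725
vertex 0.693 -2.996 3.079
endloop
endfacet
facet normal 0.772 -0.634 -0.040
outer loop
vertex 2.458 -2.951 1.67
vertex 1.767 -3.878 3.024
vertex 1.427 -4.124 0.341
endloop
endfacet
facet normal 0.503 0.572 0.648
outer loop
vertex 2.458 -2.951 1.67
vertex 1.384 -2.07 1.725
vertex 1.767 -3.878 3.024
endloop
endfacet
facet normal -0.772 0.634 0.039
outer loop
vertex 0.693 -2.996 3.079
vertex 1.384 -2.07 1.725
vertex -0.338 -4.169 1.75
endloop
endfacet
facet normal -0.503 -0.572 -0.648
outer loop
vertex 0.353 -3.242 0.396
vertex 1.427 -4.124 0.341
vertex -0.338 -4.169 1.75
endloop
endfacet
facet normal -0.772 0.634 0.040
outer loop
vertex -0.338 -4.169 1.75
vertex 1.384 -2.07 1.725
vertex 0.353 -3.242 0.396
endloop
endfacet
facet normal 0.388 0.520 -0.761
outer loop
vertex 0.353 -3.242 0.396
vertex 2.458 -2.951 1.67
vertex 1.427 -4.124 0.341
endloop
endfacet
facet normal 0.388 0.521 -0.760
outer loop
vertex 1.384 -2.07 1.725
vertex 2.458 -2.951 1.67
vertex 0.353 -3.242 0.396
endloop
endfacet
facet normal -0.950 0.025 0.313
outer loop
vertex -0.336 2.322 3.908
vertex -0.496 4.346 3.262
vertex -0.68 1.97 2.891
endloop
endfacet
facet normal 0.075 -0.950 0.303
outer loop
vertex 0.696 1.934 2.438
vertex -0.336 2.322 3.908
vertex -0.68 1.97 2.891
endloop
endfacet
facet normal -0.949 0.025 0.314
outer loop
vertex -0.68 1.97 2.891
vertex -0.496 4.346 3.262
vertex -0.841 3.994 2.245
endloop
endfacet
facet normal -0.304 -0.312 -0.900
outer loop
vertex -0.841 3.994 2.245
vertex 0.696 1.934 2.438
vertex -0.68 1.97 2.891
endloop
endfacet
facet normal 0.304 0.311 0.900
outer loop
vertex -0.336 2.322 3.908
vertex 0.88 4.31 2.809
vertex -0.496 4.346 3.262
endloop
endfacet
facet normal 0.075 -0.950 0.303
outer loop
vertex 1.041 2.286 3.455
vertex -0.336 2.322 3.908
vertex 0.696 1.934 2.438
endloop
endfacet
facet normal 0.304 0.312 0.900
outer loop
vertex 1.041 2.286 3.455
vertex 0.88 4.31 2.809
vertex -0.336 2.322 3.908
endloop
endfacet
facet normal -0.075 0.950 -0.303
outer loop
vertex -0.496 4.346 3.262
vertex 0.88 4.31 2.809
vertex -0.841 3.994 2.245
endloop
endfacet
facet normal -0.304 -0.311 -0.900
outer loop
vertex 0.536 3.958 1.792
vertex 0.696 1.934 2.438
vertex -0.841 3.994 2.245
endloop
endfacet
facet normal -0.075 0.950 -0.303
outer loop
vertex -0.841 3.994 2.245
vertex 0.88 4.31 2.809
vertex 0.536 3.958 1.792
endloop
endfacet
facet normal 0.949 -0.025 -0.313
outer loop
vertex 0.536 3.958 1.792
vertex 1.041 2.286 3.455
vertex 0.696 1.934 2.438
endloop
endfacet
facet normal 0.950 -0.024 -0.313
outer loop
vertex 0.88 4.31 2.809
vertex 1.041 2.286 3.455
vertex 0.536 3.958 1.792
endloop
endfacet

endsolid


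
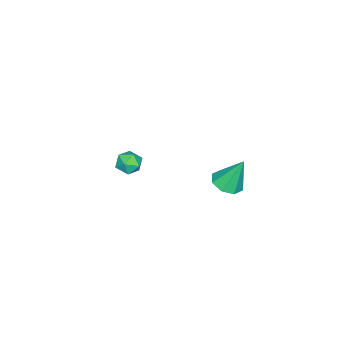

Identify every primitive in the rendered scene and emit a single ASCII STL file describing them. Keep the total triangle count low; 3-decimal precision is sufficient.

solid 
facet normal -0.761 0.477 -0.440
outer loop
vertex 1.538 -3.269 -0.649
vertex 1.063 -3.897 -0.508
vertex 1.12 -3.309 0.031
endloop
endfacet
facet normal -0.311 0.941 -0.136
outer loop
vertex 1.538 -3.269 -0.649
vertex 1.12 -3.309 0.031
vertex 1.878 -3.057 0.042
endloop
endfacet
facet normal 0.335 0.842 -0.423
outer loop
vertex 1.538 -3.269 -0.649
vertex 1.878 -3.057 0.042
vertex 2.29 -3.488 -0.49
endloop
endfacet
facet normal 0.284 0.317 -0.905
outer loop
vertex 1.538 -3.269 -0.649
vertex 2.29 -3.488 -0.49
vertex 1.786 -4.007 -0.83
endloop
endfacet
facet normal -0.393 0.092 -0.915
outer loop
vertex 1.538 -3.269 -0.649
vertex 1.786 -4.007 -0.83
vertex 1.063 -3.897 -0.508
endloop
endfacet
facet normal -0.269 0.784 0.560
outer loop
vertex 1.878 -3.057 0.042
vertex 1.12 -3.309 0.031
vertex 1.614 -3.553 0.61
endloop
endfacet
facet normal -0.997 0.034 0.068
outer loop
vertex 1.12 -3.309 0.031
vertex 1.063 -3.897 -0.508
vertex 1.11 -4.072 0.27
endloop
endfacet
facet normal -0.402 -0.589 -0.701
outer loop
vertex 1.063 -3.897 -0.508
vertex 1.786 -4.007 -0.83
vertex 1.522 -4.503 -0.262
endloop
endfacet
facet normal 0.693 -0.224 -0.685
outer loop
vertex 1.786 -4.007 -0.83
vertex 2.29 -3.488 -0.49
vertex 2.28 -4.251 -0.251
endloop
endfacet
facet normal 0.775 0.625 0.094
outer loop
vertex 2.29 -3.488 -0.49
vertex 1.878 -3.057 0.042
vertex 2.337 -3.663 0.288
endloop
endfacet
facet normal -0.284 -0.317 0.905
outer loop
vertex 1.862 -4.291 0.429
vertex 1.614 -3.553 0.61
vertex 1.11 -4.072 0.27
endloop
endfacet
facet normal -0.335 -0.842 0.423
outer loop
vertex 1.862 -4.291 0.429
vertex 1.11 -4.072 0.27
vertex 1.522 -4.503 -0.262
endloop
endfacet
facet normal 0.311 -0.941 0.136
outer loop
vertex 1.862 -4.291 0.429
vertex 1.522 -4.503 -0.262
vertex 2.28 -4.251 -0.251
endloop
endfacet
facet normal 0.761 -0.477 0.440
outer loop
vertex 1.862 -4.291 0.429
vertex 2.28 -4.251 -0.251
vertex 2.337 -3.663 0.288
endloop
endfacet
facet normal 0.393 -0.092 0.915
outer loop
vertex 1.862 -4.291 0.429
vertex 2.337 -3.663 0.288
vertex 1.614 -3.553 0.61
endloop
endfacet
facet normal -0.693 0.224 0.685
outer loop
vertex 1.11 -4.072 0.27
vertex 1.614 -3.553 0.61
vertex 1.12 -3.309 0.031
endloop
endfacet
facet normal -0.775 -0.625 -0.094
outer loop
vertex 1.522 -4.503 -0.262
vertex 1.11 -4.072 0.27
vertex 1.063 -3.897 -0.508
endloop
endfacet
facet normal 0.269 -0.784 -0.560
outer loop
vertex 2.28 -4.251 -0.251
vertex 1.522 -4.503 -0.262
vertex 1.786 -4.007 -0.83
endloop
endfacet
facet normal 0.997 -0.034 -0.068
outer loop
vertex 2.337 -3.663 0.288
vertex 2.28 -4.251 -0.251
vertex 2.29 -3.488 -0.49
endloop
endfacet
facet normal 0.402 0.589 0.701
outer loop
vertex 1.614 -3.553 0.61
vertex 2.337 -3.663 0.288
vertex 1.878 -3.057 0.042
endloop
endfacet
facet normal 0.116 -0.391 -0.913
outer loop
vertex 4.762 3.187 3.116
vertex 3.892 3.062 3.059
vertex 4.442 3.716 2.849
endloop
endfacet
facet normal 0.759 0.594 0.267
outer loop
vertex 4.762 3.187 3.116
vertex 4.442 3.716 2.849
vertex 3.668 3.818 4.821
endloop
endfacet
facet normal 0.117 -0.392 -0.913
outer loop
vertex 4.442 3.716 2.849
vertex 3.892 3.062 3.059
vertex 3.8 3.862 2.704
endloop
endfacet
facet normal 0.214 0.976 0.034
outer loop
vertex 4.442 3.716 2.849
vertex 3.8 3.862 2.704
vertex 3.668 3.818 4.821
endloop
endfacet
facet normal 0.116 -0.392 -0.913
outer loop
vertex 3.8 3.862 2.704
vertex 3.892 3.062 3.059
vertex 3.213 3.539 2.768
endloop
endfacet
facet normal -0.483 0.876 -0.012
outer loop
vertex 3.8 3.862 2.704
vertex 3.213 3.539 2.768
vertex 3.668 3.818 4.821
endloop
endfacet
facet normal 0.116 -0.391 -0.913
outer loop
vertex 3.213 3.539 2.768
vertex 3.892 3.062 3.059
vertex 3.023 2.937 3.002
endloop
endfacet
facet normal -0.923 0.352 0.157
outer loop
vertex 3.213 3.539 2.768
vertex 3.023 2.937 3.002
vertex 3.668 3.818 4.821
endloop
endfacet
facet normal 0.116 -0.392 -0.913
outer loop
vertex 3.023 2.937 3.002
vertex 3.892 3.062 3.059
vertex 3.343 2.408 3.27
endloop
endfacet
facet normal -0.849 -0.290 0.442
outer loop
vertex 3.023 2.937 3.002
vertex 3.343 2.408 3.27
vertex 3.668 3.818 4.821
endloop
endfacet
facet normal 0.116 -0.392 -0.913
outer loop
vertex 3.343 2.408 3.27
vertex 3.892 3.062 3.059
vertex 3.984 2.262 3.414
endloop
endfacet
facet normal -0.305 -0.672 0.675
outer loop
vertex 3.343 2.408 3.27
vertex 3.984 2.262 3.414
vertex 3.668 3.818 4.821
endloop
endfacet
facet normal 0.117 -0.392 -0.913
outer loop
vertex 3.984 2.262 3.414
vertex 3.892 3.062 3.059
vertex 4.572 2.585 3.351
endloop
endfacet
facet normal 0.392 -0.572 0.721
outer loop
vertex 3.984 2.262 3.414
vertex 4.572 2.585 3.351
vertex 3.668 3.818 4.821
endloop
endfacet
facet normal 0.116 -0.393 -0.912
outer loop
vertex 4.572 2.585 3.351
vertex 3.892 3.062 3.059
vertex 4.762 3.187 3.116
endloop
endfacet
facet normal 0.833 -0.047 0.552
outer loop
vertex 4.572 2.585 3.351
vertex 4.762 3.187 3.116
vertex 3.668 3.818 4.821
endloop
endfacet

endsolid


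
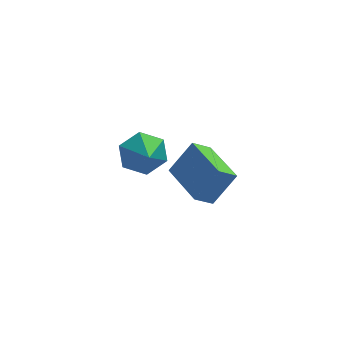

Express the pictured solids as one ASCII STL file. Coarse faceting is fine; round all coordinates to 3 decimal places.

solid 
facet normal -0.754 -0.280 0.594
outer loop
vertex -1.002 -2.403 4.168
vertex -1.671 -0.415 4.254
vertex -1.92 -2.657 2.882
endloop
endfacet
facet normal 0.320 -0.947 -0.041
outer loop
vertex -1.189 -2.385 2.306
vertex -1.002 -2.403 4.168
vertex -1.92 -2.657 2.882
endloop
endfacet
facet normal -0.754 -0.280 0.594
outer loop
vertex -1.92 -2.657 2.882
vertex -1.671 -0.415 4.254
vertex -2.59 -0.668 2.968
endloop
endfacet
facet normal -0.574 -0.159 -0.803
outer loop
vertex -2.59 -0.668 2.968
vertex -1.189 -2.385 2.306
vertex -1.92 -2.657 2.882
endloop
endfacet
facet normal 0.574 0.158 0.803
outer loop
vertex -1.002 -2.403 4.168
vertex -0.94 -0.143 3.678
vertex -1.671 -0.415 4.254
endloop
endfacet
facet normal 0.318 -0.947 -0.041
outer loop
vertex -0.27 -2.132 3.592
vertex -1.002 -2.403 4.168
vertex -1.189 -2.385 2.306
endloop
endfacet
facet normal 0.574 0.158 0.804
outer loop
vertex -0.27 -2.132 3.592
vertex -0.94 -0.143 3.678
vertex -1.002 -2.403 4.168
endloop
endfacet
facet normal -0.319 0.947 0.042
outer loop
vertex -1.671 -0.415 4.254
vertex -0.94 -0.143 3.678
vertex -2.59 -0.668 2.968
endloop
endfacet
facet normal -0.574 -0.158 -0.804
outer loop
vertex -1.858 -0.397 2.392
vertex -1.189 -2.385 2.306
vertex -2.59 -0.668 2.968
endloop
endfacet
facet normal -0.319 0.947 0.040
outer loop
vertex -2.59 -0.668 2.968
vertex -0.94 -0.143 3.678
vertex -1.858 -0.397 2.392
endloop
endfacet
facet normal 0.754 0.280 -0.594
outer loop
vertex -1.858 -0.397 2.392
vertex -0.27 -2.132 3.592
vertex -1.189 -2.385 2.306
endloop
endfacet
facet normal 0.754 0.280 -0.594
outer loop
vertex -0.94 -0.143 3.678
vertex -0.27 -2.132 3.592
vertex -1.858 -0.397 2.392
endloop
endfacet
facet normal -0.046 0.855 -0.516
outer loop
vertex -2.152 2.988 0.481
vertex -3.087 3.186 0.892
vertex -2.227 3.521 1.371
endloop
endfacet
facet normal 0.889 -0.356 0.288
outer loop
vertex -2.152 2.988 0.481
vertex -2.227 3.521 1.371
vertex -3.013 1.834 1.708
endloop
endfacet
facet normal -0.046 0.855 -0.516
outer loop
vertex -2.227 3.521 1.371
vertex -3.087 3.186 0.892
vertex -3.162 3.719 1.782
endloop
endfacet
facet normal 0.402 -0.004 0.916
outer loop
vertex -2.227 3.521 1.371
vertex -3.162 3.719 1.782
vertex -3.013 1.834 1.708
endloop
endfacet
facet normal -0.047 0.855 -0.516
outer loop
vertex -3.162 3.719 1.782
vertex -3.087 3.186 0.892
vertex -4.021 3.383 1.303
endloop
endfacet
facet normal -0.464 -0.071 0.883
outer loop
vertex -3.162 3.719 1.782
vertex -4.021 3.383 1.303
vertex -3.013 1.834 1.708
endloop
endfacet
facet normal -0.047 0.855 -0.516
outer loop
vertex -4.021 3.383 1.303
vertex -3.087 3.186 0.892
vertex -3.946 2.85 0.413
endloop
endfacet
facet normal -0.843 -0.490 0.223
outer loop
vertex -4.021 3.383 1.303
vertex -3.946 2.85 0.413
vertex -3.013 1.834 1.708
endloop
endfacet
facet normal -0.046 0.855 -0.517
outer loop
vertex -3.946 2.85 0.413
vertex -3.087 3.186 0.892
vertex -3.012 2.652 0.002
endloop
endfacet
facet normal -0.356 -0.842 -0.404
outer loop
vertex -3.946 2.85 0.413
vertex -3.012 2.652 0.002
vertex -3.013 1.834 1.708
endloop
endfacet
facet normal -0.046 0.855 -0.517
outer loop
vertex -3.012 2.652 0.002
vertex -3.087 3.186 0.892
vertex -2.152 2.988 0.481
endloop
endfacet
facet normal 0.510 -0.776 -0.372
outer loop
vertex -3.012 2.652 0.002
vertex -2.152 2.988 0.481
vertex -3.013 1.834 1.708
endloop
endfacet

endsolid


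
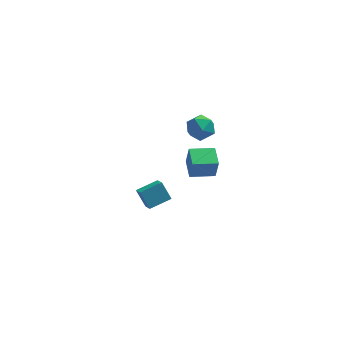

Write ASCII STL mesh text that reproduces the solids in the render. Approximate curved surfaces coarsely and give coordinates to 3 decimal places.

solid 
facet normal -0.988 -0.108 0.108
outer loop
vertex 3.318 -2.224 2.399
vertex 3.209 -1.079 2.548
vertex 3.176 -2.085 1.235
endloop
endfacet
facet normal 0.094 -0.987 -0.129
outer loop
vertex 4.491 -1.941 1.092
vertex 3.318 -2.224 2.399
vertex 3.176 -2.085 1.235
endloop
endfacet
facet normal -0.988 -0.108 0.108
outer loop
vertex 3.176 -2.085 1.235
vertex 3.209 -1.079 2.548
vertex 3.067 -0.94 1.385
endloop
endfacet
facet normal -0.120 0.118 -0.986
outer loop
vertex 3.067 -0.94 1.385
vertex 4.491 -1.941 1.092
vertex 3.176 -2.085 1.235
endloop
endfacet
facet normal 0.120 -0.117 0.986
outer loop
vertex 3.318 -2.224 2.399
vertex 4.524 -0.935 2.405
vertex 3.209 -1.079 2.548
endloop
endfacet
facet normal 0.094 -0.987 -0.129
outer loop
vertex 4.633 -2.08 2.255
vertex 3.318 -2.224 2.399
vertex 4.491 -1.941 1.092
endloop
endfacet
facet normal 0.121 -0.118 0.986
outer loop
vertex 4.633 -2.08 2.255
vertex 4.524 -0.935 2.405
vertex 3.318 -2.224 2.399
endloop
endfacet
facet normal -0.094 0.987 0.129
outer loop
vertex 3.209 -1.079 2.548
vertex 4.524 -0.935 2.405
vertex 3.067 -0.94 1.385
endloop
endfacet
facet normal -0.121 0.117 -0.986
outer loop
vertex 4.382 -0.796 1.241
vertex 4.491 -1.941 1.092
vertex 3.067 -0.94 1.385
endloop
endfacet
facet normal -0.094 0.987 0.129
outer loop
vertex 3.067 -0.94 1.385
vertex 4.524 -0.935 2.405
vertex 4.382 -0.796 1.241
endloop
endfacet
facet normal 0.988 0.108 -0.108
outer loop
vertex 4.382 -0.796 1.241
vertex 4.633 -2.08 2.255
vertex 4.491 -1.941 1.092
endloop
endfacet
facet normal 0.988 0.108 -0.108
outer loop
vertex 4.524 -0.935 2.405
vertex 4.633 -2.08 2.255
vertex 4.382 -0.796 1.241
endloop
endfacet
facet normal -0.893 -0.385 -0.235
outer loop
vertex 1.244 -0.193 -3.361
vertex 0.775 0.371 -2.502
vertex 1.053 0.653 -4.021
endloop
endfacet
facet normal 0.415 -0.500 -0.760
outer loop
vertex 2.205 1.149 -3.718
vertex 1.244 -0.193 -3.361
vertex 1.053 0.653 -4.021
endloop
endfacet
facet normal -0.893 -0.385 -0.235
outer loop
vertex 1.053 0.653 -4.021
vertex 0.775 0.371 -2.502
vertex 0.584 1.217 -3.162
endloop
endfacet
facet normal -0.175 0.776 -0.605
outer loop
vertex 0.584 1.217 -3.162
vertex 2.205 1.149 -3.718
vertex 1.053 0.653 -4.021
endloop
endfacet
facet normal 0.175 -0.776 0.605
outer loop
vertex 1.244 -0.193 -3.361
vertex 1.927 0.867 -2.199
vertex 0.775 0.371 -2.502
endloop
endfacet
facet normal 0.415 -0.500 -0.760
outer loop
vertex 2.396 0.303 -3.058
vertex 1.244 -0.193 -3.361
vertex 2.205 1.149 -3.718
endloop
endfacet
facet normal 0.175 -0.776 0.605
outer loop
vertex 2.396 0.303 -3.058
vertex 1.927 0.867 -2.199
vertex 1.244 -0.193 -3.361
endloop
endfacet
facet normal -0.415 0.500 0.760
outer loop
vertex 0.775 0.371 -2.502
vertex 1.927 0.867 -2.199
vertex 0.584 1.217 -3.162
endloop
endfacet
facet normal -0.175 0.776 -0.605
outer loop
vertex 1.736 1.713 -2.859
vertex 2.205 1.149 -3.718
vertex 0.584 1.217 -3.162
endloop
endfacet
facet normal -0.415 0.500 0.760
outer loop
vertex 0.584 1.217 -3.162
vertex 1.927 0.867 -2.199
vertex 1.736 1.713 -2.859
endloop
endfacet
facet normal 0.893 0.385 0.235
outer loop
vertex 1.736 1.713 -2.859
vertex 2.396 0.303 -3.058
vertex 2.205 1.149 -3.718
endloop
endfacet
facet normal 0.893 0.385 0.235
outer loop
vertex 1.927 0.867 -2.199
vertex 2.396 0.303 -3.058
vertex 1.736 1.713 -2.859
endloop
endfacet
facet normal -0.873 -0.001 0.488
outer loop
vertex 3.148 -0.168 3.891
vertex 3.145 -1.009 3.884
vertex 3.502 -0.595 4.524
endloop
endfacet
facet normal -0.487 0.573 0.659
outer loop
vertex 3.148 -0.168 3.891
vertex 3.502 -0.595 4.524
vertex 3.883 0.087 4.212
endloop
endfacet
facet normal -0.350 0.935 0.059
outer loop
vertex 3.148 -0.168 3.891
vertex 3.883 0.087 4.212
vertex 3.762 0.094 3.38
endloop
endfacet
facet normal -0.652 0.584 -0.484
outer loop
vertex 3.148 -0.168 3.891
vertex 3.762 0.094 3.38
vertex 3.306 -0.583 3.177
endloop
endfacet
facet normal -0.976 0.005 -0.219
outer loop
vertex 3.148 -0.168 3.891
vertex 3.306 -0.583 3.177
vertex 3.145 -1.009 3.884
endloop
endfacet
facet normal 0.136 0.348 0.927
outer loop
vertex 3.883 0.087 4.212
vertex 3.502 -0.595 4.524
vertex 4.334 -0.597 4.403
endloop
endfacet
facet normal -0.490 -0.581 0.649
outer loop
vertex 3.502 -0.595 4.524
vertex 3.145 -1.009 3.884
vertex 3.878 -1.274 4.2
endloop
endfacet
facet normal -0.657 -0.571 -0.493
outer loop
vertex 3.145 -1.009 3.884
vertex 3.306 -0.583 3.177
vertex 3.757 -1.267 3.368
endloop
endfacet
facet normal -0.133 0.366 -0.921
outer loop
vertex 3.306 -0.583 3.177
vertex 3.762 0.094 3.38
vertex 4.138 -0.585 3.056
endloop
endfacet
facet normal 0.356 0.933 -0.044
outer loop
vertex 3.762 0.094 3.38
vertex 3.883 0.087 4.212
vertex 4.495 -0.171 3.696
endloop
endfacet
facet normal 0.652 -0.584 0.484
outer loop
vertex 4.492 -1.012 3.689
vertex 4.334 -0.597 4.403
vertex 3.878 -1.274 4.2
endloop
endfacet
facet normal 0.350 -0.935 -0.059
outer loop
vertex 4.492 -1.012 3.689
vertex 3.878 -1.274 4.2
vertex 3.757 -1.267 3.368
endloop
endfacet
facet normal 0.487 -0.573 -0.659
outer loop
vertex 4.492 -1.012 3.689
vertex 3.757 -1.267 3.368
vertex 4.138 -0.585 3.056
endloop
endfacet
facet normal 0.873 0.001 -0.488
outer loop
vertex 4.492 -1.012 3.689
vertex 4.138 -0.585 3.056
vertex 4.495 -0.171 3.696
endloop
endfacet
facet normal 0.976 -0.005 0.219
outer loop
vertex 4.492 -1.012 3.689
vertex 4.495 -0.171 3.696
vertex 4.334 -0.597 4.403
endloop
endfacet
facet normal 0.133 -0.366 0.921
outer loop
vertex 3.878 -1.274 4.2
vertex 4.334 -0.597 4.403
vertex 3.502 -0.595 4.524
endloop
endfacet
facet normal -0.356 -0.933 0.044
outer loop
vertex 3.757 -1.267 3.368
vertex 3.878 -1.274 4.2
vertex 3.145 -1.009 3.884
endloop
endfacet
facet normal -0.136 -0.348 -0.927
outer loop
vertex 4.138 -0.585 3.056
vertex 3.757 -1.267 3.368
vertex 3.306 -0.583 3.177
endloop
endfacet
facet normal 0.490 0.581 -0.649
outer loop
vertex 4.495 -0.171 3.696
vertex 4.138 -0.585 3.056
vertex 3.762 0.094 3.38
endloop
endfacet
facet normal 0.657 0.571 0.493
outer loop
vertex 4.334 -0.597 4.403
vertex 4.495 -0.171 3.696
vertex 3.883 0.087 4.212
endloop
endfacet

endsolid


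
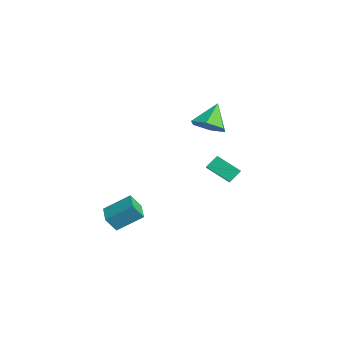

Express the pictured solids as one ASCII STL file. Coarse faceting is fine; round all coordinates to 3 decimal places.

solid 
facet normal -0.974 0.209 0.084
outer loop
vertex 0.12 -2.711 -3.372
vertex 0.503 -1.315 -2.406
vertex 0.171 -2.124 -4.241
endloop
endfacet
facet normal -0.221 -0.802 -0.555
outer loop
vertex 1.477 -2.405 -4.354
vertex 0.12 -2.711 -3.372
vertex 0.171 -2.124 -4.241
endloop
endfacet
facet normal -0.974 0.210 0.084
outer loop
vertex 0.171 -2.124 -4.241
vertex 0.503 -1.315 -2.406
vertex 0.555 -0.728 -3.275
endloop
endfacet
facet normal 0.049 0.559 -0.828
outer loop
vertex 0.555 -0.728 -3.275
vertex 1.477 -2.405 -4.354
vertex 0.171 -2.124 -4.241
endloop
endfacet
facet normal -0.049 -0.559 0.828
outer loop
vertex 0.12 -2.711 -3.372
vertex 1.809 -1.596 -2.519
vertex 0.503 -1.315 -2.406
endloop
endfacet
facet normal -0.221 -0.802 -0.555
outer loop
vertex 1.425 -2.992 -3.485
vertex 0.12 -2.711 -3.372
vertex 1.477 -2.405 -4.354
endloop
endfacet
facet normal -0.049 -0.559 0.828
outer loop
vertex 1.425 -2.992 -3.485
vertex 1.809 -1.596 -2.519
vertex 0.12 -2.711 -3.372
endloop
endfacet
facet normal 0.221 0.802 0.555
outer loop
vertex 0.503 -1.315 -2.406
vertex 1.809 -1.596 -2.519
vertex 0.555 -0.728 -3.275
endloop
endfacet
facet normal 0.049 0.559 -0.828
outer loop
vertex 1.86 -1.009 -3.388
vertex 1.477 -2.405 -4.354
vertex 0.555 -0.728 -3.275
endloop
endfacet
facet normal 0.221 0.802 0.555
outer loop
vertex 0.555 -0.728 -3.275
vertex 1.809 -1.596 -2.519
vertex 1.86 -1.009 -3.388
endloop
endfacet
facet normal 0.974 -0.210 -0.083
outer loop
vertex 1.86 -1.009 -3.388
vertex 1.425 -2.992 -3.485
vertex 1.477 -2.405 -4.354
endloop
endfacet
facet normal 0.974 -0.210 -0.084
outer loop
vertex 1.809 -1.596 -2.519
vertex 1.425 -2.992 -3.485
vertex 1.86 -1.009 -3.388
endloop
endfacet
facet normal -0.818 0.291 -0.497
outer loop
vertex 0.596 2.9 -0.957
vertex 0.451 3.568 -0.327
vertex 1.477 3.904 -1.819
endloop
endfacet
facet normal 0.156 -0.719 -0.678
outer loop
vertex 2.409 3.572 -1.253
vertex 0.596 2.9 -0.957
vertex 1.477 3.904 -1.819
endloop
endfacet
facet normal -0.818 0.291 -0.497
outer loop
vertex 1.477 3.904 -1.819
vertex 0.451 3.568 -0.327
vertex 1.332 4.572 -1.189
endloop
endfacet
facet normal 0.554 0.632 -0.542
outer loop
vertex 1.332 4.572 -1.189
vertex 2.409 3.572 -1.253
vertex 1.477 3.904 -1.819
endloop
endfacet
facet normal -0.554 -0.632 0.542
outer loop
vertex 0.596 2.9 -0.957
vertex 1.383 3.236 0.239
vertex 0.451 3.568 -0.327
endloop
endfacet
facet normal 0.156 -0.719 -0.678
outer loop
vertex 1.528 2.568 -0.391
vertex 0.596 2.9 -0.957
vertex 2.409 3.572 -1.253
endloop
endfacet
facet normal -0.554 -0.632 0.542
outer loop
vertex 1.528 2.568 -0.391
vertex 1.383 3.236 0.239
vertex 0.596 2.9 -0.957
endloop
endfacet
facet normal -0.156 0.719 0.678
outer loop
vertex 0.451 3.568 -0.327
vertex 1.383 3.236 0.239
vertex 1.332 4.572 -1.189
endloop
endfacet
facet normal 0.554 0.632 -0.542
outer loop
vertex 2.264 4.24 -0.623
vertex 2.409 3.572 -1.253
vertex 1.332 4.572 -1.189
endloop
endfacet
facet normal -0.156 0.719 0.678
outer loop
vertex 1.332 4.572 -1.189
vertex 1.383 3.236 0.239
vertex 2.264 4.24 -0.623
endloop
endfacet
facet normal 0.818 -0.291 0.497
outer loop
vertex 2.264 4.24 -0.623
vertex 1.528 2.568 -0.391
vertex 2.409 3.572 -1.253
endloop
endfacet
facet normal 0.818 -0.291 0.497
outer loop
vertex 1.383 3.236 0.239
vertex 1.528 2.568 -0.391
vertex 2.264 4.24 -0.623
endloop
endfacet
facet normal 0.442 -0.480 -0.758
outer loop
vertex 3.332 1.894 3.79
vertex 2.635 2.254 3.155
vertex 3.484 2.775 3.32
endloop
endfacet
facet normal 0.574 0.306 0.759
outer loop
vertex 3.332 1.894 3.79
vertex 3.484 2.775 3.32
vertex 1.905 3.046 4.405
endloop
endfacet
facet normal 0.442 -0.480 -0.758
outer loop
vertex 3.484 2.775 3.32
vertex 2.635 2.254 3.155
vertex 2.786 3.136 2.685
endloop
endfacet
facet normal 0.299 0.933 0.202
outer loop
vertex 3.484 2.775 3.32
vertex 2.786 3.136 2.685
vertex 1.905 3.046 4.405
endloop
endfacet
facet normal 0.442 -0.480 -0.758
outer loop
vertex 2.786 3.136 2.685
vertex 2.635 2.254 3.155
vertex 1.937 2.615 2.52
endloop
endfacet
facet normal -0.483 0.852 -0.203
outer loop
vertex 2.786 3.136 2.685
vertex 1.937 2.615 2.52
vertex 1.905 3.046 4.405
endloop
endfacet
facet normal 0.442 -0.479 -0.758
outer loop
vertex 1.937 2.615 2.52
vertex 2.635 2.254 3.155
vertex 1.785 1.733 2.989
endloop
endfacet
facet normal -0.988 0.144 -0.050
outer loop
vertex 1.937 2.615 2.52
vertex 1.785 1.733 2.989
vertex 1.905 3.046 4.405
endloop
endfacet
facet normal 0.442 -0.480 -0.758
outer loop
vertex 1.785 1.733 2.989
vertex 2.635 2.254 3.155
vertex 2.483 1.373 3.624
endloop
endfacet
facet normal -0.712 -0.484 0.509
outer loop
vertex 1.785 1.733 2.989
vertex 2.483 1.373 3.624
vertex 1.905 3.046 4.405
endloop
endfacet
facet normal 0.443 -0.480 -0.758
outer loop
vertex 2.483 1.373 3.624
vertex 2.635 2.254 3.155
vertex 3.332 1.894 3.79
endloop
endfacet
facet normal 0.069 -0.402 0.913
outer loop
vertex 2.483 1.373 3.624
vertex 3.332 1.894 3.79
vertex 1.905 3.046 4.405
endloop
endfacet

endsolid


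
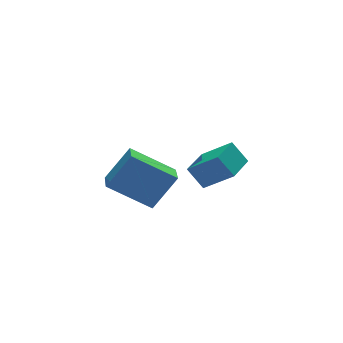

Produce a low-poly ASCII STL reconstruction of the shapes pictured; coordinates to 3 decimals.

solid 
facet normal -0.533 0.601 -0.595
outer loop
vertex 1.341 1.886 -1.529
vertex 2.568 2.973 -1.53
vertex 1.798 1.369 -2.461
endloop
endfacet
facet normal -0.748 -0.663 0.001
outer loop
vertex 2.652 0.407 -1.51
vertex 1.341 1.886 -1.529
vertex 1.798 1.369 -2.461
endloop
endfacet
facet normal -0.534 0.601 -0.594
outer loop
vertex 1.798 1.369 -2.461
vertex 2.568 2.973 -1.53
vertex 3.025 2.457 -2.463
endloop
endfacet
facet normal 0.394 -0.445 -0.804
outer loop
vertex 3.025 2.457 -2.463
vertex 2.652 0.407 -1.51
vertex 1.798 1.369 -2.461
endloop
endfacet
facet normal -0.394 0.445 0.804
outer loop
vertex 1.341 1.886 -1.529
vertex 3.422 2.011 -0.579
vertex 2.568 2.973 -1.53
endloop
endfacet
facet normal -0.748 -0.663 0.000
outer loop
vertex 2.195 0.923 -0.577
vertex 1.341 1.886 -1.529
vertex 2.652 0.407 -1.51
endloop
endfacet
facet normal -0.394 0.446 0.804
outer loop
vertex 2.195 0.923 -0.577
vertex 3.422 2.011 -0.579
vertex 1.341 1.886 -1.529
endloop
endfacet
facet normal 0.748 0.664 -0.001
outer loop
vertex 2.568 2.973 -1.53
vertex 3.422 2.011 -0.579
vertex 3.025 2.457 -2.463
endloop
endfacet
facet normal 0.394 -0.445 -0.804
outer loop
vertex 3.879 1.494 -1.511
vertex 2.652 0.407 -1.51
vertex 3.025 2.457 -2.463
endloop
endfacet
facet normal 0.749 0.663 -0.001
outer loop
vertex 3.025 2.457 -2.463
vertex 3.422 2.011 -0.579
vertex 3.879 1.494 -1.511
endloop
endfacet
facet normal 0.534 -0.602 0.594
outer loop
vertex 3.879 1.494 -1.511
vertex 2.195 0.923 -0.577
vertex 2.652 0.407 -1.51
endloop
endfacet
facet normal 0.534 -0.601 0.595
outer loop
vertex 3.422 2.011 -0.579
vertex 2.195 0.923 -0.577
vertex 3.879 1.494 -1.511
endloop
endfacet
facet normal -0.724 0.424 0.544
outer loop
vertex -1.641 0.727 0.533
vertex -1.148 1.882 0.289
vertex -2.66 0.853 -0.921
endloop
endfacet
facet normal -0.385 -0.903 0.192
outer loop
vertex -1.132 -0.042 -2.069
vertex -1.641 0.727 0.533
vertex -2.66 0.853 -0.921
endloop
endfacet
facet normal -0.724 0.424 0.544
outer loop
vertex -2.66 0.853 -0.921
vertex -1.148 1.882 0.289
vertex -2.167 2.009 -1.166
endloop
endfacet
facet normal -0.572 0.071 -0.817
outer loop
vertex -2.167 2.009 -1.166
vertex -1.132 -0.042 -2.069
vertex -2.66 0.853 -0.921
endloop
endfacet
facet normal 0.572 -0.072 0.817
outer loop
vertex -1.641 0.727 0.533
vertex 0.38 0.987 -0.859
vertex -1.148 1.882 0.289
endloop
endfacet
facet normal -0.386 -0.903 0.191
outer loop
vertex -0.113 -0.169 -0.614
vertex -1.641 0.727 0.533
vertex -1.132 -0.042 -2.069
endloop
endfacet
facet normal 0.572 -0.071 0.817
outer loop
vertex -0.113 -0.169 -0.614
vertex 0.38 0.987 -0.859
vertex -1.641 0.727 0.533
endloop
endfacet
facet normal 0.385 0.903 -0.191
outer loop
vertex -1.148 1.882 0.289
vertex 0.38 0.987 -0.859
vertex -2.167 2.009 -1.166
endloop
endfacet
facet normal -0.572 0.071 -0.817
outer loop
vertex -0.639 1.113 -2.313
vertex -1.132 -0.042 -2.069
vertex -2.167 2.009 -1.166
endloop
endfacet
facet normal 0.385 0.903 -0.192
outer loop
vertex -2.167 2.009 -1.166
vertex 0.38 0.987 -0.859
vertex -0.639 1.113 -2.313
endloop
endfacet
facet normal 0.724 -0.424 -0.544
outer loop
vertex -0.639 1.113 -2.313
vertex -0.113 -0.169 -0.614
vertex -1.132 -0.042 -2.069
endloop
endfacet
facet normal 0.724 -0.424 -0.544
outer loop
vertex 0.38 0.987 -0.859
vertex -0.113 -0.169 -0.614
vertex -0.639 1.113 -2.313
endloop
endfacet

endsolid


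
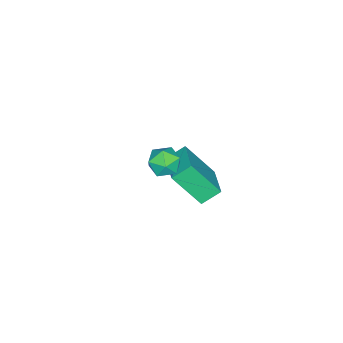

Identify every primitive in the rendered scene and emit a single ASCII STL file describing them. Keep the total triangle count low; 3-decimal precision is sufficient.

solid 
facet normal -0.595 0.575 0.561
outer loop
vertex -0.525 1.288 -1.683
vertex 0.598 2.126 -1.351
vertex -0.868 2.306 -3.09
endloop
endfacet
facet normal -0.780 -0.582 -0.231
outer loop
vertex -0.338 1.794 -3.589
vertex -0.525 1.288 -1.683
vertex -0.868 2.306 -3.09
endloop
endfacet
facet normal -0.595 0.575 0.561
outer loop
vertex -0.868 2.306 -3.09
vertex 0.598 2.126 -1.351
vertex 0.255 3.144 -2.757
endloop
endfacet
facet normal -0.193 0.575 -0.795
outer loop
vertex 0.255 3.144 -2.757
vertex -0.338 1.794 -3.589
vertex -0.868 2.306 -3.09
endloop
endfacet
facet normal 0.194 -0.575 0.795
outer loop
vertex -0.525 1.288 -1.683
vertex 1.128 1.614 -1.85
vertex 0.598 2.126 -1.351
endloop
endfacet
facet normal -0.780 -0.582 -0.231
outer loop
vertex 0.005 0.776 -2.183
vertex -0.525 1.288 -1.683
vertex -0.338 1.794 -3.589
endloop
endfacet
facet normal 0.194 -0.575 0.795
outer loop
vertex 0.005 0.776 -2.183
vertex 1.128 1.614 -1.85
vertex -0.525 1.288 -1.683
endloop
endfacet
facet normal 0.780 0.582 0.231
outer loop
vertex 0.598 2.126 -1.351
vertex 1.128 1.614 -1.85
vertex 0.255 3.144 -2.757
endloop
endfacet
facet normal -0.194 0.575 -0.795
outer loop
vertex 0.785 2.632 -3.257
vertex -0.338 1.794 -3.589
vertex 0.255 3.144 -2.757
endloop
endfacet
facet normal 0.780 0.582 0.231
outer loop
vertex 0.255 3.144 -2.757
vertex 1.128 1.614 -1.85
vertex 0.785 2.632 -3.257
endloop
endfacet
facet normal 0.595 -0.575 -0.561
outer loop
vertex 0.785 2.632 -3.257
vertex 0.005 0.776 -2.183
vertex -0.338 1.794 -3.589
endloop
endfacet
facet normal 0.595 -0.575 -0.561
outer loop
vertex 1.128 1.614 -1.85
vertex 0.005 0.776 -2.183
vertex 0.785 2.632 -3.257
endloop
endfacet
facet normal 0.317 0.910 0.267
outer loop
vertex 3.363 2.999 1.379
vertex 3.028 2.952 1.936
vertex 3.646 2.745 1.909
endloop
endfacet
facet normal 0.798 0.585 -0.146
outer loop
vertex 3.363 2.999 1.379
vertex 3.646 2.745 1.909
vertex 3.741 2.47 1.326
endloop
endfacet
facet normal 0.484 0.422 -0.766
outer loop
vertex 3.363 2.999 1.379
vertex 3.741 2.47 1.326
vertex 3.182 2.506 0.993
endloop
endfacet
facet normal -0.191 0.648 -0.738
outer loop
vertex 3.363 2.999 1.379
vertex 3.182 2.506 0.993
vertex 2.741 2.804 1.369
endloop
endfacet
facet normal -0.296 0.950 -0.098
outer loop
vertex 3.363 2.999 1.379
vertex 2.741 2.804 1.369
vertex 3.028 2.952 1.936
endloop
endfacet
facet normal 0.985 -0.026 0.173
outer loop
vertex 3.741 2.47 1.326
vertex 3.646 2.745 1.909
vertex 3.639 2.096 1.851
endloop
endfacet
facet normal 0.205 0.501 0.841
outer loop
vertex 3.646 2.745 1.909
vertex 3.028 2.952 1.936
vertex 3.198 2.394 2.227
endloop
endfacet
facet normal -0.786 0.566 0.250
outer loop
vertex 3.028 2.952 1.936
vertex 2.741 2.804 1.369
vertex 2.639 2.43 1.894
endloop
endfacet
facet normal -0.616 0.077 -0.784
outer loop
vertex 2.741 2.804 1.369
vertex 3.182 2.506 0.993
vertex 2.734 2.155 1.311
endloop
endfacet
facet normal 0.476 -0.288 -0.831
outer loop
vertex 3.182 2.506 0.993
vertex 3.741 2.47 1.326
vertex 3.352 1.948 1.284
endloop
endfacet
facet normal 0.191 -0.648 0.738
outer loop
vertex 3.017 1.901 1.841
vertex 3.639 2.096 1.851
vertex 3.198 2.394 2.227
endloop
endfacet
facet normal -0.484 -0.422 0.766
outer loop
vertex 3.017 1.901 1.841
vertex 3.198 2.394 2.227
vertex 2.639 2.43 1.894
endloop
endfacet
facet normal -0.798 -0.585 0.146
outer loop
vertex 3.017 1.901 1.841
vertex 2.639 2.43 1.894
vertex 2.734 2.155 1.311
endloop
endfacet
facet normal -0.317 -0.910 -0.267
outer loop
vertex 3.017 1.901 1.841
vertex 2.734 2.155 1.311
vertex 3.352 1.948 1.284
endloop
endfacet
facet normal 0.296 -0.950 0.098
outer loop
vertex 3.017 1.901 1.841
vertex 3.352 1.948 1.284
vertex 3.639 2.096 1.851
endloop
endfacet
facet normal 0.616 -0.077 0.784
outer loop
vertex 3.198 2.394 2.227
vertex 3.639 2.096 1.851
vertex 3.646 2.745 1.909
endloop
endfacet
facet normal -0.476 0.288 0.831
outer loop
vertex 2.639 2.43 1.894
vertex 3.198 2.394 2.227
vertex 3.028 2.952 1.936
endloop
endfacet
facet normal -0.985 0.026 -0.173
outer loop
vertex 2.734 2.155 1.311
vertex 2.639 2.43 1.894
vertex 2.741 2.804 1.369
endloop
endfacet
facet normal -0.205 -0.501 -0.841
outer loop
vertex 3.352 1.948 1.284
vertex 2.734 2.155 1.311
vertex 3.182 2.506 0.993
endloop
endfacet
facet normal 0.786 -0.566 -0.250
outer loop
vertex 3.639 2.096 1.851
vertex 3.352 1.948 1.284
vertex 3.741 2.47 1.326
endloop
endfacet

endsolid


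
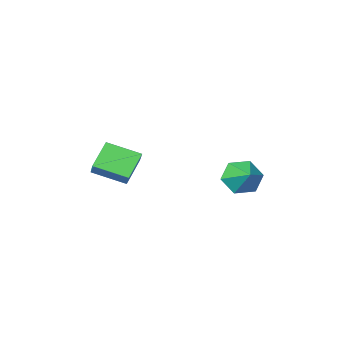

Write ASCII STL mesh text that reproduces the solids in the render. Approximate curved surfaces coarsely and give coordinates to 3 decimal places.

solid 
facet normal -0.700 0.628 -0.339
outer loop
vertex 2.766 -0.404 -0.592
vertex 3.72 0.139 -1.555
vertex 2.452 -1.149 -1.323
endloop
endfacet
facet normal -0.654 -0.371 0.659
outer loop
vertex 3.6 -2.179 -0.765
vertex 2.766 -0.404 -0.592
vertex 2.452 -1.149 -1.323
endloop
endfacet
facet normal -0.700 0.628 -0.340
outer loop
vertex 2.452 -1.149 -1.323
vertex 3.72 0.139 -1.555
vertex 3.406 -0.607 -2.286
endloop
endfacet
facet normal -0.288 -0.684 -0.670
outer loop
vertex 3.406 -0.607 -2.286
vertex 3.6 -2.179 -0.765
vertex 2.452 -1.149 -1.323
endloop
endfacet
facet normal 0.288 0.684 0.671
outer loop
vertex 2.766 -0.404 -0.592
vertex 4.868 -0.891 -0.997
vertex 3.72 0.139 -1.555
endloop
endfacet
facet normal -0.653 -0.371 0.660
outer loop
vertex 3.914 -1.433 -0.034
vertex 2.766 -0.404 -0.592
vertex 3.6 -2.179 -0.765
endloop
endfacet
facet normal 0.288 0.684 0.670
outer loop
vertex 3.914 -1.433 -0.034
vertex 4.868 -0.891 -0.997
vertex 2.766 -0.404 -0.592
endloop
endfacet
facet normal 0.654 0.371 -0.660
outer loop
vertex 3.72 0.139 -1.555
vertex 4.868 -0.891 -0.997
vertex 3.406 -0.607 -2.286
endloop
endfacet
facet normal -0.287 -0.684 -0.670
outer loop
vertex 4.554 -1.636 -1.728
vertex 3.6 -2.179 -0.765
vertex 3.406 -0.607 -2.286
endloop
endfacet
facet normal 0.654 0.372 -0.659
outer loop
vertex 3.406 -0.607 -2.286
vertex 4.868 -0.891 -0.997
vertex 4.554 -1.636 -1.728
endloop
endfacet
facet normal 0.700 -0.628 0.340
outer loop
vertex 4.554 -1.636 -1.728
vertex 3.914 -1.433 -0.034
vertex 3.6 -2.179 -0.765
endloop
endfacet
facet normal 0.700 -0.628 0.340
outer loop
vertex 4.868 -0.891 -0.997
vertex 3.914 -1.433 -0.034
vertex 4.554 -1.636 -1.728
endloop
endfacet
facet normal -0.219 -0.837 -0.501
outer loop
vertex -0.913 0.546 -1.619
vertex -1.266 1.071 -2.341
vertex -0.338 0.825 -2.336
endloop
endfacet
facet normal 0.762 0.081 0.642
outer loop
vertex -0.913 0.546 -1.619
vertex -0.338 0.825 -2.336
vertex -0.994 2.109 -1.719
endloop
endfacet
facet normal -0.219 -0.837 -0.501
outer loop
vertex -0.338 0.825 -2.336
vertex -1.266 1.071 -2.341
vertex -0.691 1.35 -3.058
endloop
endfacet
facet normal 0.873 0.482 -0.076
outer loop
vertex -0.338 0.825 -2.336
vertex -0.691 1.35 -3.058
vertex -0.994 2.109 -1.719
endloop
endfacet
facet normal -0.219 -0.837 -0.501
outer loop
vertex -0.691 1.35 -3.058
vertex -1.266 1.071 -2.341
vertex -1.619 1.596 -3.063
endloop
endfacet
facet normal 0.232 0.868 -0.439
outer loop
vertex -0.691 1.35 -3.058
vertex -1.619 1.596 -3.063
vertex -0.994 2.109 -1.719
endloop
endfacet
facet normal -0.219 -0.837 -0.501
outer loop
vertex -1.619 1.596 -3.063
vertex -1.266 1.071 -2.341
vertex -2.194 1.317 -2.346
endloop
endfacet
facet normal -0.518 0.851 -0.084
outer loop
vertex -1.619 1.596 -3.063
vertex -2.194 1.317 -2.346
vertex -0.994 2.109 -1.719
endloop
endfacet
facet normal -0.219 -0.837 -0.502
outer loop
vertex -2.194 1.317 -2.346
vertex -1.266 1.071 -2.341
vertex -1.841 0.792 -1.625
endloop
endfacet
facet normal -0.628 0.449 0.635
outer loop
vertex -2.194 1.317 -2.346
vertex -1.841 0.792 -1.625
vertex -0.994 2.109 -1.719
endloop
endfacet
facet normal -0.219 -0.837 -0.502
outer loop
vertex -1.841 0.792 -1.625
vertex -1.266 1.071 -2.341
vertex -0.913 0.546 -1.619
endloop
endfacet
facet normal 0.011 0.064 0.998
outer loop
vertex -1.841 0.792 -1.625
vertex -0.913 0.546 -1.619
vertex -0.994 2.109 -1.719
endloop
endfacet

endsolid
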